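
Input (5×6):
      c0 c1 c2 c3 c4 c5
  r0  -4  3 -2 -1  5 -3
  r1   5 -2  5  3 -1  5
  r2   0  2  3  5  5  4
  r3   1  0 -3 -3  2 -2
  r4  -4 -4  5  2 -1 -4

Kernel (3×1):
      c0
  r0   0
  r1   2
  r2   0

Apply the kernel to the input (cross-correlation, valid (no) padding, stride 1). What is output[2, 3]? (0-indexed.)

The receptive field on the input at this output position is [5 / -3 / 2]. Elementwise product with the kernel and sum: -3·2.

-6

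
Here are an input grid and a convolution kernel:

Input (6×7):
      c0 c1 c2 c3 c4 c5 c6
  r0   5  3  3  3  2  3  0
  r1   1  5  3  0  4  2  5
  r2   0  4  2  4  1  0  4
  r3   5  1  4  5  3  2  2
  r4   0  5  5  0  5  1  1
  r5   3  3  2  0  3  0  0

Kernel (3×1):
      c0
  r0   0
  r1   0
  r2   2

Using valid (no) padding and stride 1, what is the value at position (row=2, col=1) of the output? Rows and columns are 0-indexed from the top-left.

10

The receptive field on the input at this output position is [4 / 1 / 5]. Elementwise product with the kernel and sum: 5·2.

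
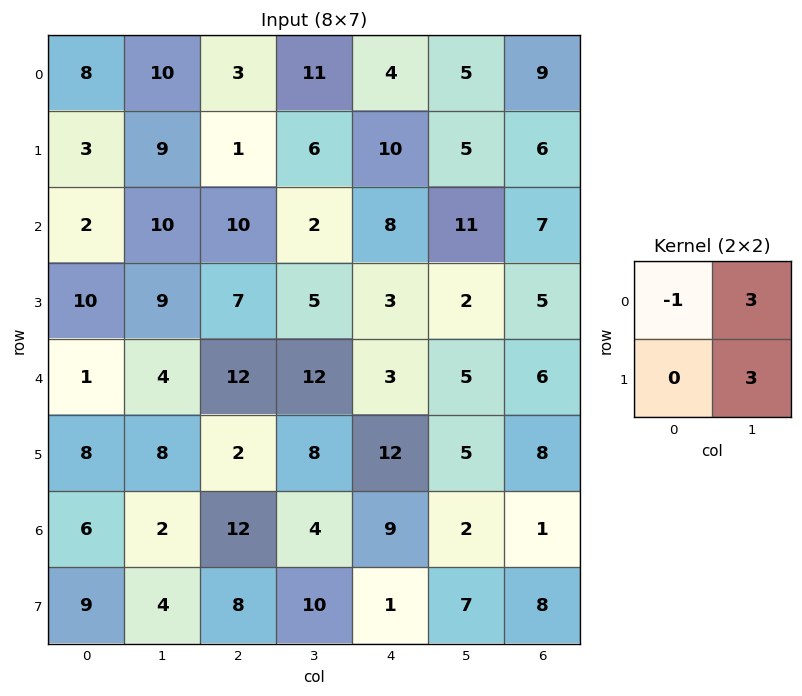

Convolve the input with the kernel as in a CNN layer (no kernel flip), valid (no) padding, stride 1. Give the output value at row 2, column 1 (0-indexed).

41

The receptive field on the input at this output position is [10 10 / 9 7]. Elementwise product with the kernel and sum: 10·-1 + 10·3 + 7·3.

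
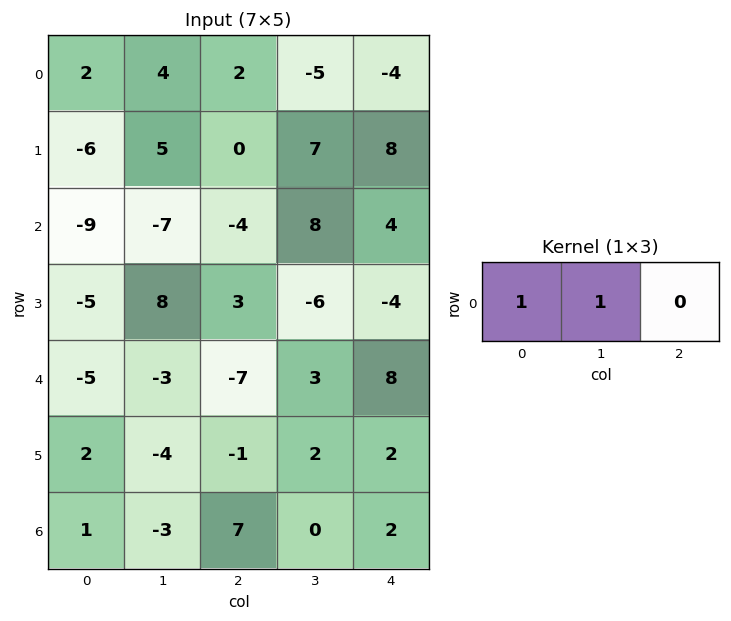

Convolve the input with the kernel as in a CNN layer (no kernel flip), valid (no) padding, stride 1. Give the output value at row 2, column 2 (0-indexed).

The receptive field on the input at this output position is [-4 8 4]. Elementwise product with the kernel and sum: -4·1 + 8·1.

4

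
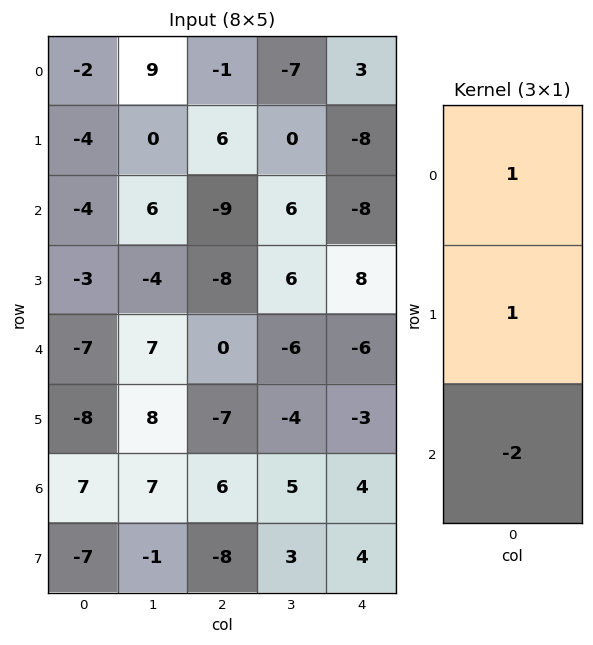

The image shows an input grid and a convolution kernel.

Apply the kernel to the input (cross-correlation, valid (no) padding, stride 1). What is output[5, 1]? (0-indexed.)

17

The receptive field on the input at this output position is [8 / 7 / -1]. Elementwise product with the kernel and sum: 8·1 + 7·1 + -1·-2.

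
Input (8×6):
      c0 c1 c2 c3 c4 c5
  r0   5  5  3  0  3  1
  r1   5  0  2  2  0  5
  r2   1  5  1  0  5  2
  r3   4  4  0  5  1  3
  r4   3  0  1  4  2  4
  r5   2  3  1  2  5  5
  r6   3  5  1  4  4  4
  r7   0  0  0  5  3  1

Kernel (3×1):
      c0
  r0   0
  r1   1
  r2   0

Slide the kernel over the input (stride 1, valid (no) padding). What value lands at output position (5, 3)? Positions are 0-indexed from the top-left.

4

The receptive field on the input at this output position is [2 / 4 / 5]. Elementwise product with the kernel and sum: 4·1.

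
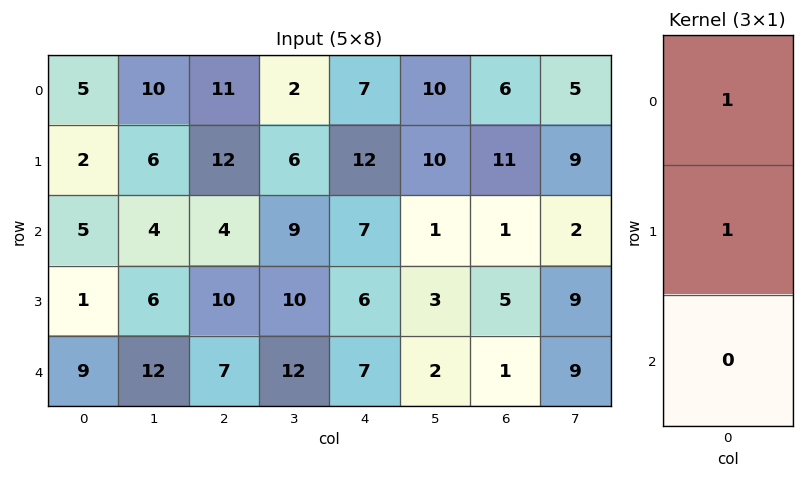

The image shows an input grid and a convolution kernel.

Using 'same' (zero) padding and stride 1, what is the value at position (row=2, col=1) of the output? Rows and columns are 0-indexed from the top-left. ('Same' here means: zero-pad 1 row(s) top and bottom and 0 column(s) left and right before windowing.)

10

The receptive field on the zero-padded input at this output position is [6 / 4 / 6]. Elementwise product with the kernel and sum: 6·1 + 4·1.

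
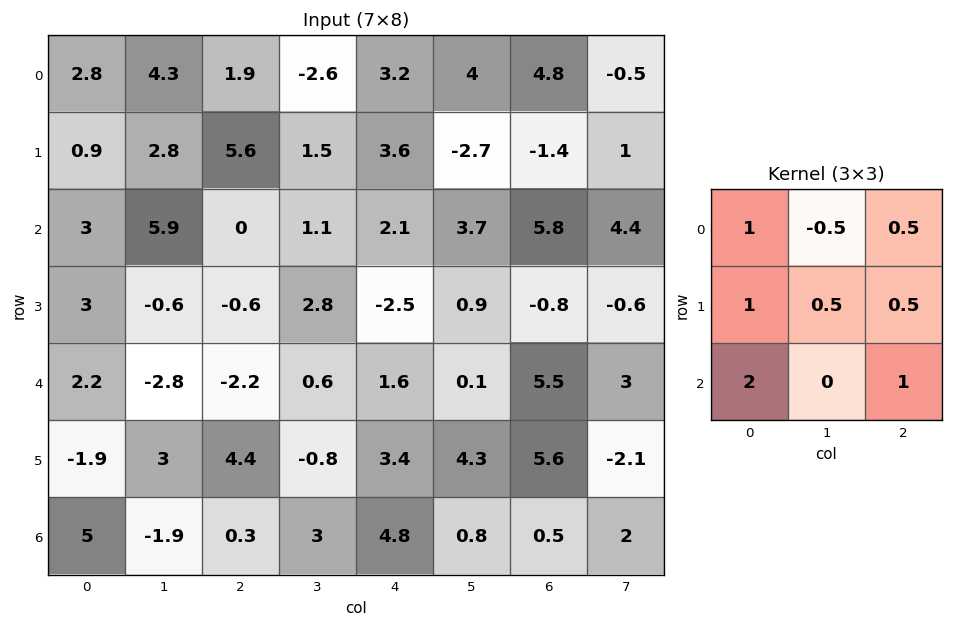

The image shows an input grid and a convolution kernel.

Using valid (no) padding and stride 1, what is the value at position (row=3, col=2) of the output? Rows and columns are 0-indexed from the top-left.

7.85

The receptive field on the input at this output position is [-0.6 2.8 -2.5 / -2.2 0.6 1.6 / 4.4 -0.8 3.4]. Elementwise product with the kernel and sum: -0.6·1 + 2.8·-0.5 + -2.5·0.5 + -2.2·1 + 0.6·0.5 + 1.6·0.5 + 4.4·2 + 3.4·1.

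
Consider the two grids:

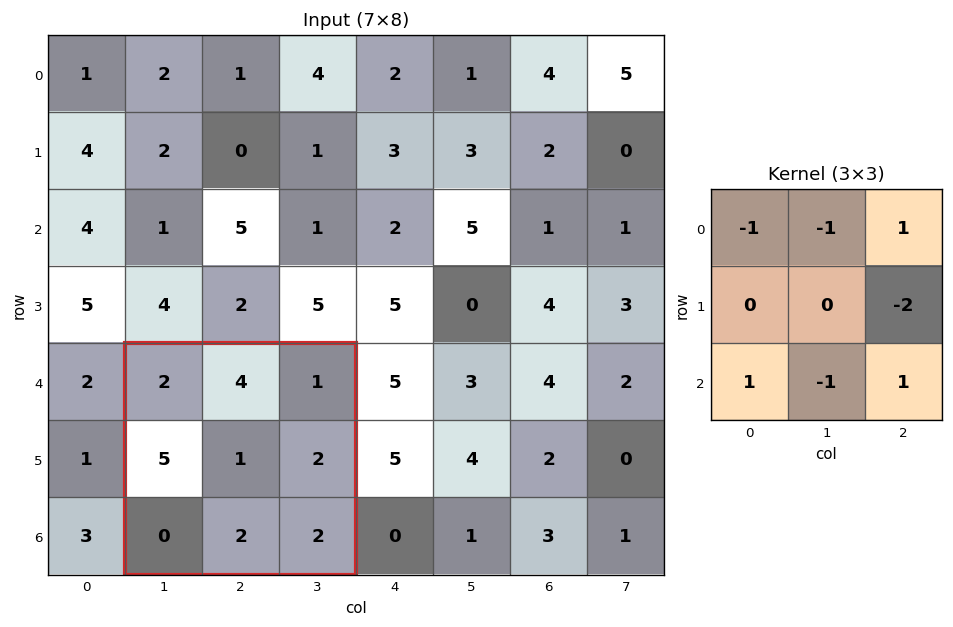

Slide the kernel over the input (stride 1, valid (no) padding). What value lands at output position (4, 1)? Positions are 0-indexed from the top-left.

The receptive field on the input at this output position is [2 4 1 / 5 1 2 / 0 2 2]. Elementwise product with the kernel and sum: 2·-1 + 4·-1 + 1·1 + 2·-2 + 0·1 + 2·-1 + 2·1.

-9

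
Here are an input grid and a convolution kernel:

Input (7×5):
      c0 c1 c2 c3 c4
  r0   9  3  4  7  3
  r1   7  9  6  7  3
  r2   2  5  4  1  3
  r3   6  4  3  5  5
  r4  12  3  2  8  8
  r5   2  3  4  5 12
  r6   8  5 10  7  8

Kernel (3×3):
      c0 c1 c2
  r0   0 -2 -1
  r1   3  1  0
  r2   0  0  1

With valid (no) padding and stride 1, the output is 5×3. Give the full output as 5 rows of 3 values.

Output[0,0]: The receptive field on the input at this output position is [9 3 4 / 7 9 6 / 2 5 4]. Elementwise product with the kernel and sum: 3·-2 + 4·-1 + 7·3 + 9·1 + 4·1.
Output[0,1]: The receptive field on the input at this output position is [3 4 7 / 9 6 7 / 5 4 1]. Elementwise product with the kernel and sum: 4·-2 + 7·-1 + 9·3 + 6·1 + 1·1.

24 19 11
-10 5 1
10 14 17
32 5 11
11 8 1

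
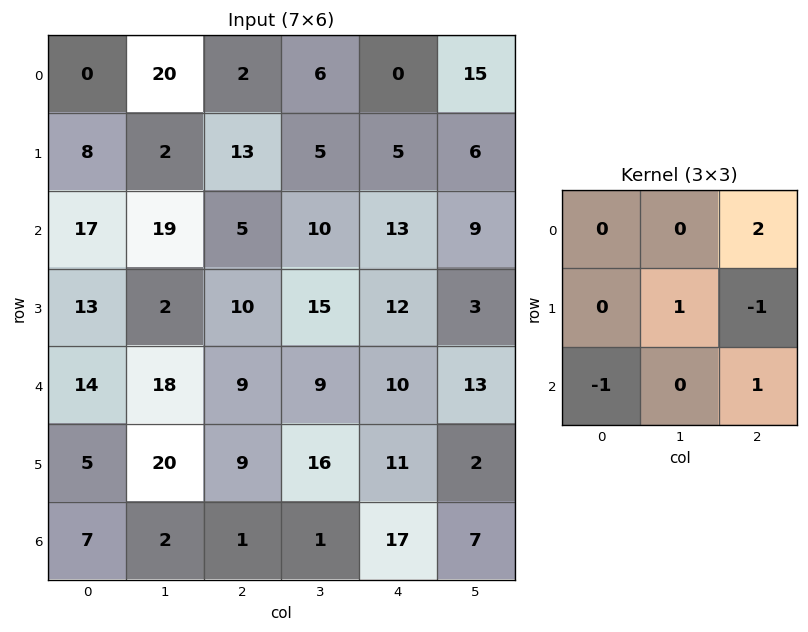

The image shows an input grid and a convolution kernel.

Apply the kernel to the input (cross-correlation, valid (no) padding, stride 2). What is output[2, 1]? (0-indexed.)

41

The receptive field on the input at this output position is [9 9 10 / 9 16 11 / 1 1 17]. Elementwise product with the kernel and sum: 10·2 + 16·1 + 11·-1 + 1·-1 + 17·1.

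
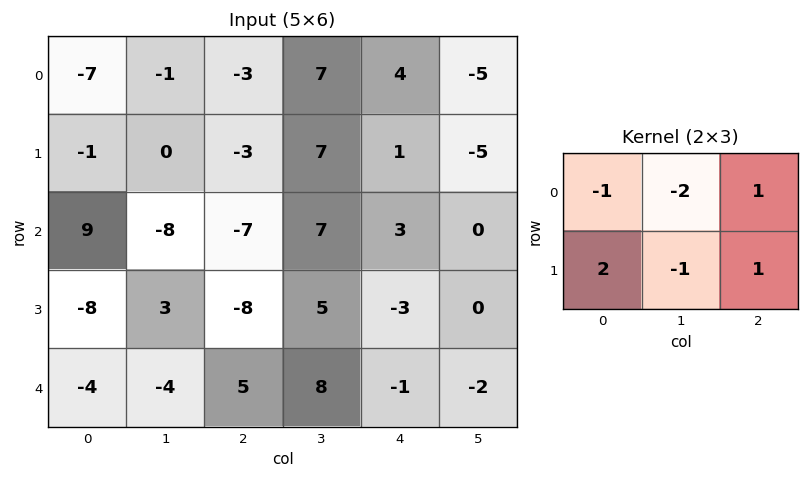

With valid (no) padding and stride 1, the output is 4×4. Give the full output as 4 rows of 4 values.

1 24 -19 -12
17 11 -28 -3
-27 48 -28 0
-5 13 -4 16

Output[0,0]: The receptive field on the input at this output position is [-7 -1 -3 / -1 0 -3]. Elementwise product with the kernel and sum: -7·-1 + -1·-2 + -3·1 + -1·2 + 0·-1 + -3·1.
Output[0,1]: The receptive field on the input at this output position is [-1 -3 7 / 0 -3 7]. Elementwise product with the kernel and sum: -1·-1 + -3·-2 + 7·1 + 0·2 + -3·-1 + 7·1.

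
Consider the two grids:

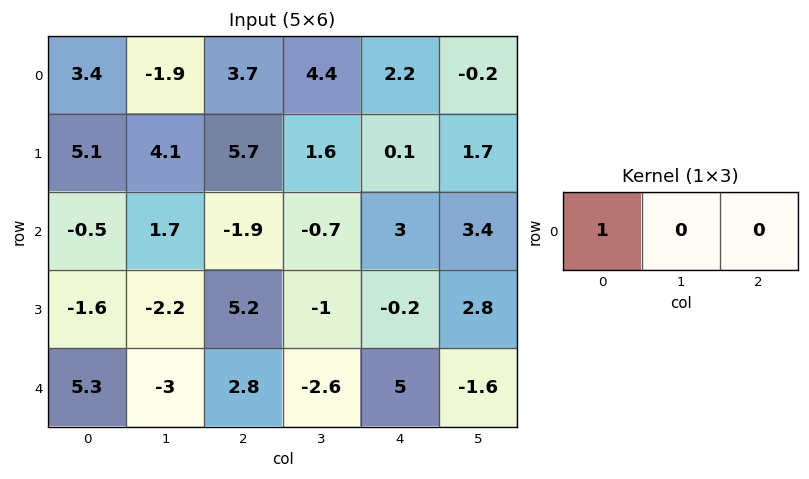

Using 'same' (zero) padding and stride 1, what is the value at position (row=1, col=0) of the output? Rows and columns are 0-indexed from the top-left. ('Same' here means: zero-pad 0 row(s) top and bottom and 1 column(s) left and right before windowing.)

The receptive field on the zero-padded input at this output position is [0 5.1 4.1]. Elementwise product with the kernel and sum: 0·1.

0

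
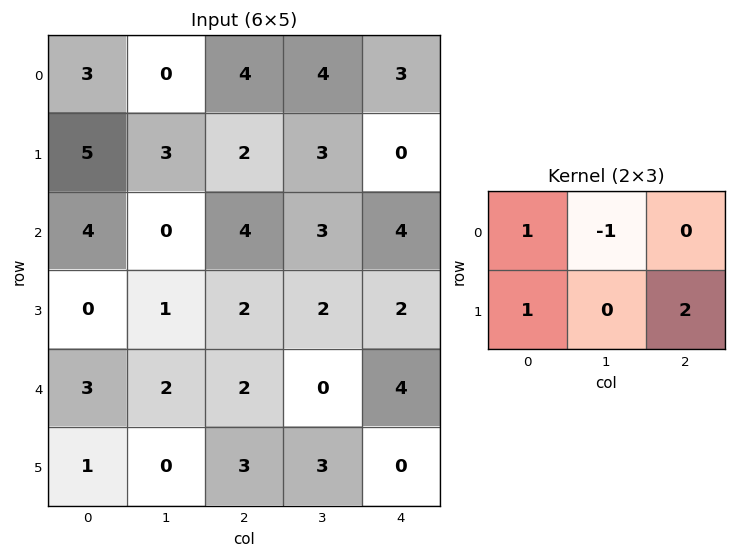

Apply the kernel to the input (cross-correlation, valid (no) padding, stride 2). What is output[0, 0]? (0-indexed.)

12

The receptive field on the input at this output position is [3 0 4 / 5 3 2]. Elementwise product with the kernel and sum: 3·1 + 0·-1 + 5·1 + 2·2.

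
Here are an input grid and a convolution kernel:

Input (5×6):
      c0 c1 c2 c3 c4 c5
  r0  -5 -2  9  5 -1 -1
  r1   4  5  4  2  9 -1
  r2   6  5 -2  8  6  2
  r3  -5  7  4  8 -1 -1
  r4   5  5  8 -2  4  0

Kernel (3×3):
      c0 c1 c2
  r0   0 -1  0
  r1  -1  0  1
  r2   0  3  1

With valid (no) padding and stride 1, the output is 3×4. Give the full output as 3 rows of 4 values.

15 -10 30 18
12 19 29 -19
27 25 -15 -3

Output[0,0]: The receptive field on the input at this output position is [-5 -2 9 / 4 5 4 / 6 5 -2]. Elementwise product with the kernel and sum: -2·-1 + 4·-1 + 4·1 + 5·3 + -2·1.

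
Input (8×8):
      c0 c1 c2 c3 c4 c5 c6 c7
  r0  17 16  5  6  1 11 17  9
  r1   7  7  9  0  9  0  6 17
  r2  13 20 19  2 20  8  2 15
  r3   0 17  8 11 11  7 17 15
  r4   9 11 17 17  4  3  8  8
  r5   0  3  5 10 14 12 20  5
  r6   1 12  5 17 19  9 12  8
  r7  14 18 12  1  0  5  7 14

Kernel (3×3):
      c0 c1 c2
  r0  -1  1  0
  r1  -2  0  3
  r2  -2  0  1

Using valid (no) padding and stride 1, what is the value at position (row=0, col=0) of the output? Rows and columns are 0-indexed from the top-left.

The receptive field on the input at this output position is [17 16 5 / 7 7 9 / 13 20 19]. Elementwise product with the kernel and sum: 17·-1 + 16·1 + 7·-2 + 9·3 + 13·-2 + 19·1.

5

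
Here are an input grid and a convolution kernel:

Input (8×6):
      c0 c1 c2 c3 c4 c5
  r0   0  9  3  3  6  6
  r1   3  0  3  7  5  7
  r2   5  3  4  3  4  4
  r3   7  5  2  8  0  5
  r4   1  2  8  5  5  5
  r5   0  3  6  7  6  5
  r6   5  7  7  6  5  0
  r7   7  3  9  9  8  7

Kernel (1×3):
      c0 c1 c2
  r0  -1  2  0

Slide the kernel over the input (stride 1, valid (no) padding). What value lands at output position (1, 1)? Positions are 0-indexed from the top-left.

6

The receptive field on the input at this output position is [0 3 7]. Elementwise product with the kernel and sum: 0·-1 + 3·2.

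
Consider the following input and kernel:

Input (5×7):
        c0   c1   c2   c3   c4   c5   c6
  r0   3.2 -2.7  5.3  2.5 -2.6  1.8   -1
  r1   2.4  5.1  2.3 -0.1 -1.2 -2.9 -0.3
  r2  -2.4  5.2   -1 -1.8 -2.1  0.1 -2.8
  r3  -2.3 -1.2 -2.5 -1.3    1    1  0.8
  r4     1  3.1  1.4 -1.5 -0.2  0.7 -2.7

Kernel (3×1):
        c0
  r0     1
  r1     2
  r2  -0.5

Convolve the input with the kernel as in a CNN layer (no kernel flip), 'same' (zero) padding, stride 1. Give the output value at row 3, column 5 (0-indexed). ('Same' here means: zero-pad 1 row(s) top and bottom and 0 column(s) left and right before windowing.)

1.75

The receptive field on the zero-padded input at this output position is [0.1 / 1 / 0.7]. Elementwise product with the kernel and sum: 0.1·1 + 1·2 + 0.7·-0.5.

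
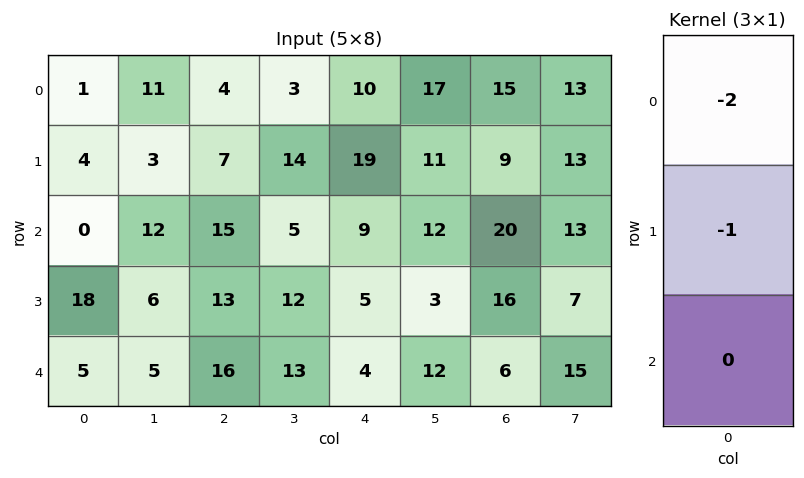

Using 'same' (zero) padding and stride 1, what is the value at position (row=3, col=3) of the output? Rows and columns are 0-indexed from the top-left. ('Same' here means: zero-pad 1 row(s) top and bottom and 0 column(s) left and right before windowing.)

The receptive field on the zero-padded input at this output position is [5 / 12 / 13]. Elementwise product with the kernel and sum: 5·-2 + 12·-1.

-22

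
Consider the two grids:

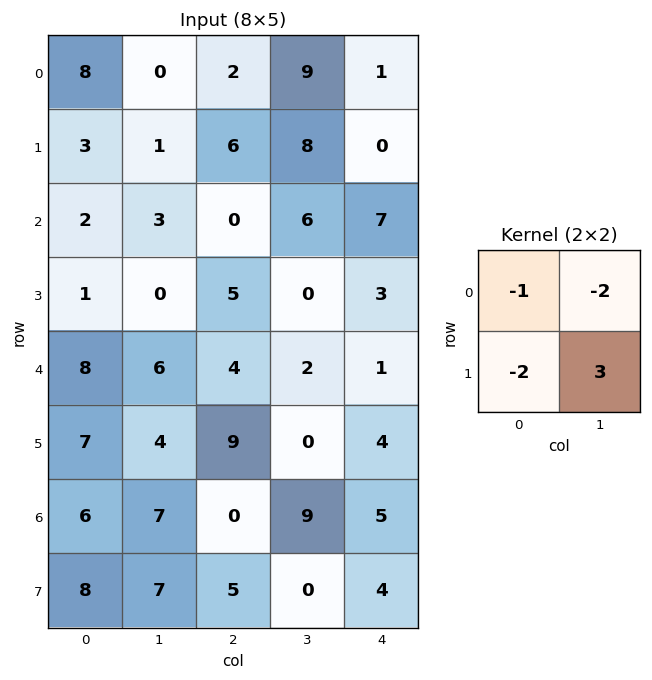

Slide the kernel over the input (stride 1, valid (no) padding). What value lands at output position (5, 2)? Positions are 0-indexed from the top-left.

The receptive field on the input at this output position is [9 0 / 0 9]. Elementwise product with the kernel and sum: 9·-1 + 0·-2 + 0·-2 + 9·3.

18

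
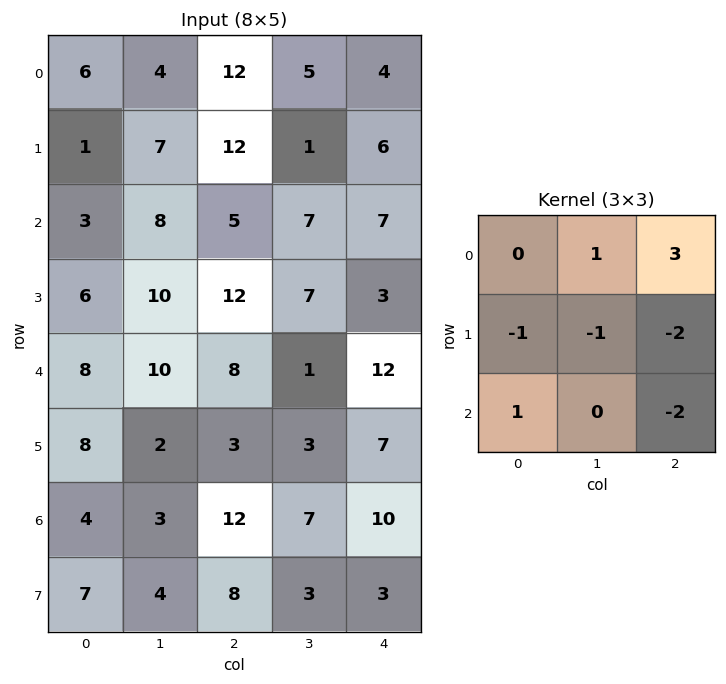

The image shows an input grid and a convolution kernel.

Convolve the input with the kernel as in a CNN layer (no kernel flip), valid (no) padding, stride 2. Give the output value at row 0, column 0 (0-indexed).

The receptive field on the input at this output position is [6 4 12 / 1 7 12 / 3 8 5]. Elementwise product with the kernel and sum: 4·1 + 12·3 + 1·-1 + 7·-1 + 12·-2 + 3·1 + 5·-2.

1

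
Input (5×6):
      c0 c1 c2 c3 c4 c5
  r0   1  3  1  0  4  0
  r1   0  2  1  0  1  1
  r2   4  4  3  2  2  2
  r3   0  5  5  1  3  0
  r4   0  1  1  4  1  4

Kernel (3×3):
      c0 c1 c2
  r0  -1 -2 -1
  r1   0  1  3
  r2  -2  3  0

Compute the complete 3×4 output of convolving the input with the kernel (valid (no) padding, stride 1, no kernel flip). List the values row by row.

1 -3 -2 -2
23 10 -1 12
8 -3 11 -10

Output[0,0]: The receptive field on the input at this output position is [1 3 1 / 0 2 1 / 4 4 3]. Elementwise product with the kernel and sum: 1·-1 + 3·-2 + 1·-1 + 2·1 + 1·3 + 4·-2 + 4·3.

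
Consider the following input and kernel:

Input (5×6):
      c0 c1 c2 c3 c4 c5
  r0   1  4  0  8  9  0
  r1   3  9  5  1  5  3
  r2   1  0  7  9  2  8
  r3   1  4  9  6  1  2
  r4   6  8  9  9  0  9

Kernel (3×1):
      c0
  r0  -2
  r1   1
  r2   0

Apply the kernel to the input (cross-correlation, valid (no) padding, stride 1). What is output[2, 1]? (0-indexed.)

4

The receptive field on the input at this output position is [0 / 4 / 8]. Elementwise product with the kernel and sum: 0·-2 + 4·1.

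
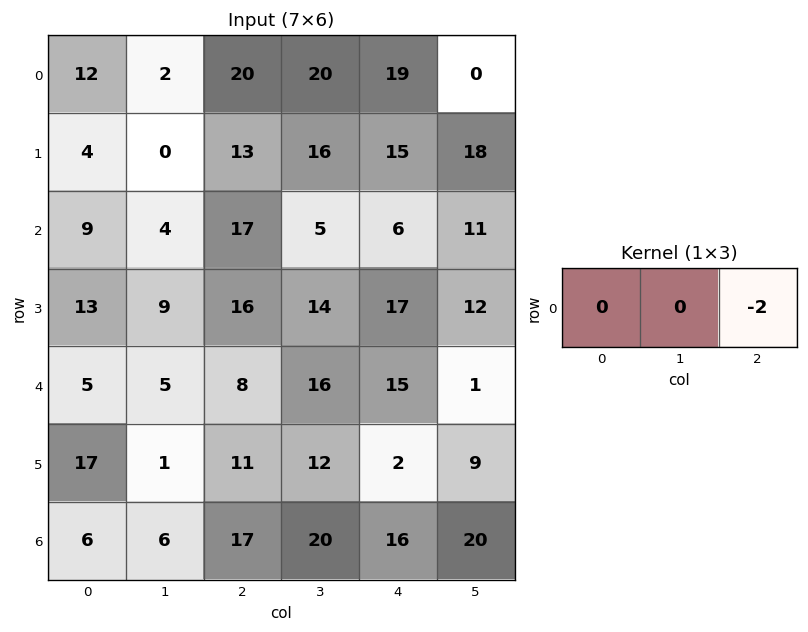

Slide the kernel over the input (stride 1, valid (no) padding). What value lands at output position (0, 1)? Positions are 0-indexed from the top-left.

-40

The receptive field on the input at this output position is [2 20 20]. Elementwise product with the kernel and sum: 20·-2.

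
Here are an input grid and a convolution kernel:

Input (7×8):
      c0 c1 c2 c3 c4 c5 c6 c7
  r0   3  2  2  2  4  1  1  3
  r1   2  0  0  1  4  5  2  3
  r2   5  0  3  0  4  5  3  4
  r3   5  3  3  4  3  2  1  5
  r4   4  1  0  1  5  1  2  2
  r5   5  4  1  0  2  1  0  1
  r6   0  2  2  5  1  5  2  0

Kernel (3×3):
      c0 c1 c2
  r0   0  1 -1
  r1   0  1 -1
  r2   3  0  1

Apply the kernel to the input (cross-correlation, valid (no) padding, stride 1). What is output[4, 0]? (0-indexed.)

The receptive field on the input at this output position is [4 1 0 / 5 4 1 / 0 2 2]. Elementwise product with the kernel and sum: 1·1 + 0·-1 + 4·1 + 1·-1 + 0·3 + 2·1.

6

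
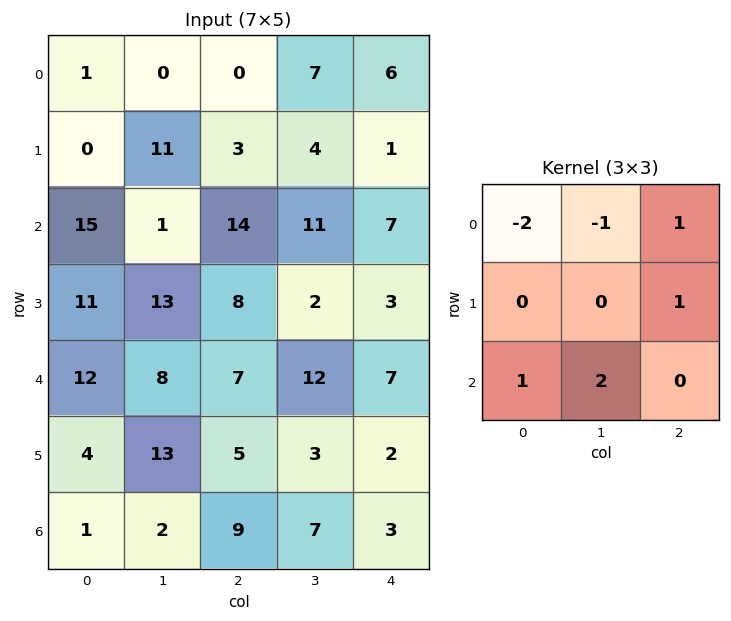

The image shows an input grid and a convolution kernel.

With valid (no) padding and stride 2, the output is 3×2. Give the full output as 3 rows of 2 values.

18 36
19 2
-15 6

Output[0,0]: The receptive field on the input at this output position is [1 0 0 / 0 11 3 / 15 1 14]. Elementwise product with the kernel and sum: 1·-2 + 0·-1 + 0·1 + 3·1 + 15·1 + 1·2.
Output[0,1]: The receptive field on the input at this output position is [0 7 6 / 3 4 1 / 14 11 7]. Elementwise product with the kernel and sum: 0·-2 + 7·-1 + 6·1 + 1·1 + 14·1 + 11·2.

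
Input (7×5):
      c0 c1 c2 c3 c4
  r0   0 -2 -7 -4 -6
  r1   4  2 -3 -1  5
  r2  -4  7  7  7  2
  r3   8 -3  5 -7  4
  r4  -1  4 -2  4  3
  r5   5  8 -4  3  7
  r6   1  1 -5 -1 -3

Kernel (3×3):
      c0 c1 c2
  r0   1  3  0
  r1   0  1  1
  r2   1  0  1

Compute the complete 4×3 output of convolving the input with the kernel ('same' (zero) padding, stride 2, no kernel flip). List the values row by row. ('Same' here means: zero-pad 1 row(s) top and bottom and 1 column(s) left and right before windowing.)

Output[0,0]: The receptive field on the zero-padded input at this output position is [0 0 0 / 0 0 -2 / 0 4 2]. Elementwise product with the kernel and sum: 0·1 + 0·3 + 0·1 + -2·1 + 0·1 + 2·1.
Output[0,1]: The receptive field on the zero-padded input at this output position is [0 0 0 / -2 -7 -4 / 2 -3 -1]. Elementwise product with the kernel and sum: 0·1 + 0·3 + -7·1 + -4·1 + 2·1 + -1·1.

0 -10 -7
12 -3 9
35 25 11
17 -10 21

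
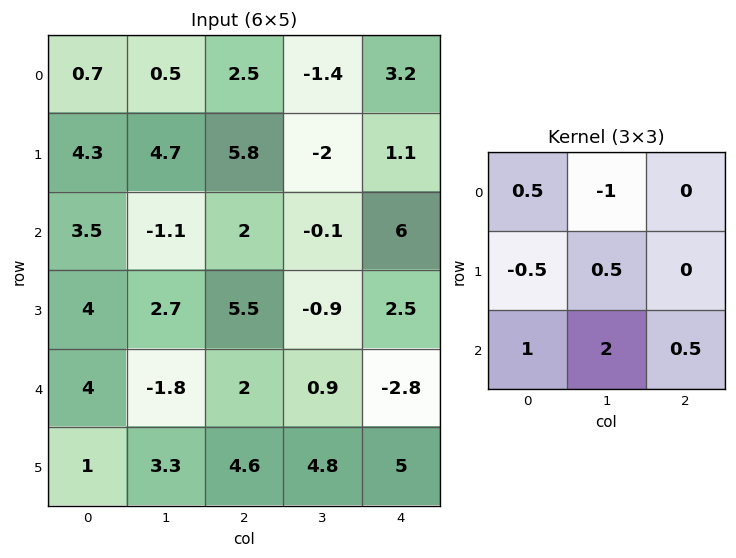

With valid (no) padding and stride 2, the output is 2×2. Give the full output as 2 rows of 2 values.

2.35 3.55
3.6 0.3

Output[0,0]: The receptive field on the input at this output position is [0.7 0.5 2.5 / 4.3 4.7 5.8 / 3.5 -1.1 2]. Elementwise product with the kernel and sum: 0.7·0.5 + 0.5·-1 + 4.3·-0.5 + 4.7·0.5 + 3.5·1 + -1.1·2 + 2·0.5.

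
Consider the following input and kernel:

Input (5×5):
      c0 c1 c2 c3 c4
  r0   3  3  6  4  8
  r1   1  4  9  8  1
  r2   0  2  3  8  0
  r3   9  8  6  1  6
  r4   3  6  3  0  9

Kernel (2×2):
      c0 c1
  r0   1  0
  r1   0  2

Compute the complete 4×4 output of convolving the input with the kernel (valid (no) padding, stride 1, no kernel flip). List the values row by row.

11 21 22 6
5 10 25 8
16 14 5 20
21 14 6 19

Output[0,0]: The receptive field on the input at this output position is [3 3 / 1 4]. Elementwise product with the kernel and sum: 3·1 + 4·2.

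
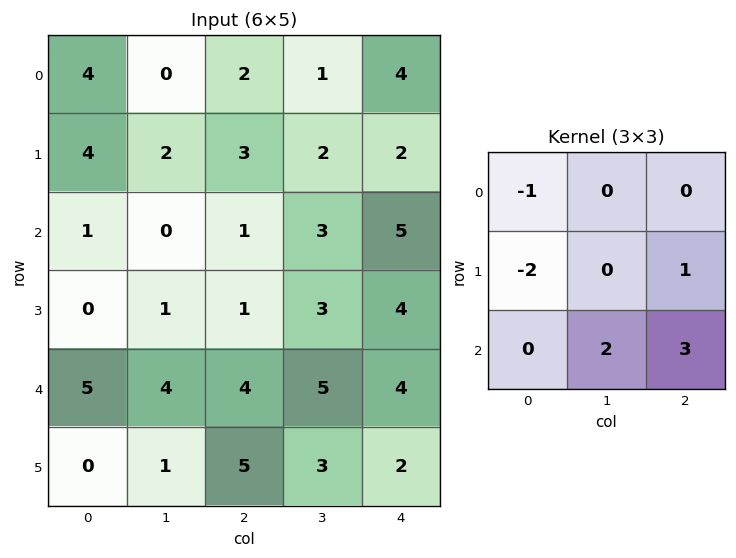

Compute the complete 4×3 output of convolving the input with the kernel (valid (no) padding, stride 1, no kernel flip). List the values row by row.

-6 9 15
0 12 18
20 24 23
11 15 7

Output[0,0]: The receptive field on the input at this output position is [4 0 2 / 4 2 3 / 1 0 1]. Elementwise product with the kernel and sum: 4·-1 + 4·-2 + 3·1 + 0·2 + 1·3.
Output[0,1]: The receptive field on the input at this output position is [0 2 1 / 2 3 2 / 0 1 3]. Elementwise product with the kernel and sum: 0·-1 + 2·-2 + 2·1 + 1·2 + 3·3.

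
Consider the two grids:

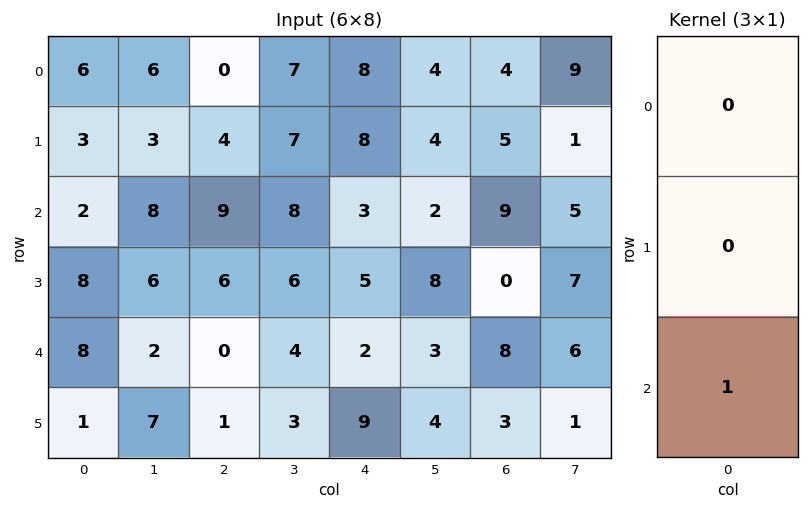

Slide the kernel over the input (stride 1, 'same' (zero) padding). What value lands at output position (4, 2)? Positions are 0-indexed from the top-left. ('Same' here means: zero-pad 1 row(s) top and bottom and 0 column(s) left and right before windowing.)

1

The receptive field on the zero-padded input at this output position is [6 / 0 / 1]. Elementwise product with the kernel and sum: 1·1.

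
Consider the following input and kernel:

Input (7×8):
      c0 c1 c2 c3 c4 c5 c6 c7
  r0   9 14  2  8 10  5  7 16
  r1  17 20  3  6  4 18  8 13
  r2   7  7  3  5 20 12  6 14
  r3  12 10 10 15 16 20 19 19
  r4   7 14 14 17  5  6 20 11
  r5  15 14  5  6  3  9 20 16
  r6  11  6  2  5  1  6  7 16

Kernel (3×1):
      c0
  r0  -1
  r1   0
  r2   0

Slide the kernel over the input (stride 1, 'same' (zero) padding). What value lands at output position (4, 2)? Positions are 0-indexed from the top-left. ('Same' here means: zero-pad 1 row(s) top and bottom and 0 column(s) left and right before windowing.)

-10

The receptive field on the zero-padded input at this output position is [10 / 14 / 5]. Elementwise product with the kernel and sum: 10·-1.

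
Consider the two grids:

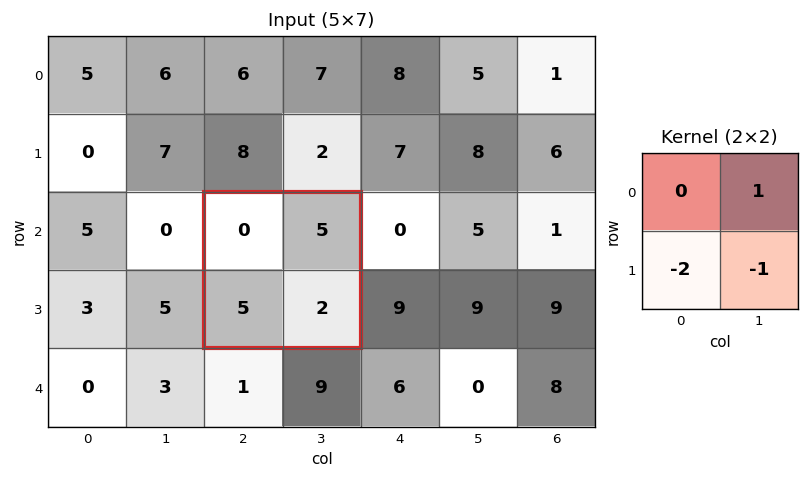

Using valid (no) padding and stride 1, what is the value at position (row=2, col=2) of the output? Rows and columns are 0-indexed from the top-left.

-7

The receptive field on the input at this output position is [0 5 / 5 2]. Elementwise product with the kernel and sum: 5·1 + 5·-2 + 2·-1.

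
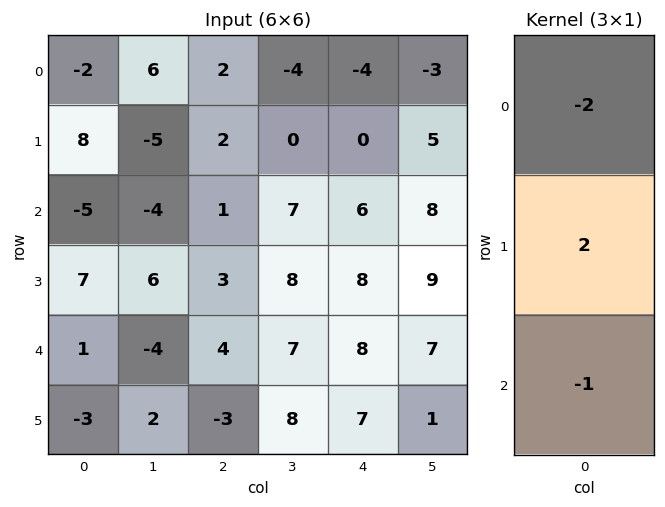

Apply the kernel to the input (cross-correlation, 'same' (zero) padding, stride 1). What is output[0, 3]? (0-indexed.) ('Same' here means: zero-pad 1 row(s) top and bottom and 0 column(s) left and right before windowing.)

-8

The receptive field on the zero-padded input at this output position is [0 / -4 / 0]. Elementwise product with the kernel and sum: 0·-2 + -4·2 + 0·-1.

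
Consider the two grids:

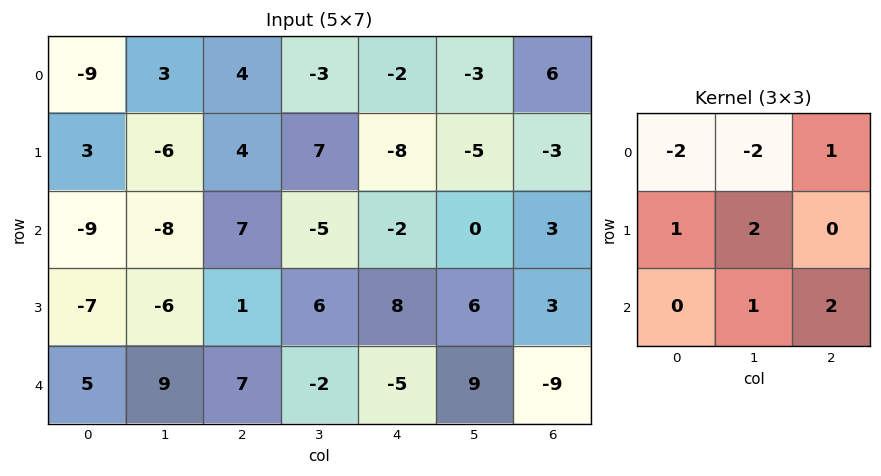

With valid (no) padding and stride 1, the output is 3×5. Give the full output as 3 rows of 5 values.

13 -18 5 -4 4
-19 30 -11 8 33
45 -4 -5 49 18

Output[0,0]: The receptive field on the input at this output position is [-9 3 4 / 3 -6 4 / -9 -8 7]. Elementwise product with the kernel and sum: -9·-2 + 3·-2 + 4·1 + 3·1 + -6·2 + -8·1 + 7·2.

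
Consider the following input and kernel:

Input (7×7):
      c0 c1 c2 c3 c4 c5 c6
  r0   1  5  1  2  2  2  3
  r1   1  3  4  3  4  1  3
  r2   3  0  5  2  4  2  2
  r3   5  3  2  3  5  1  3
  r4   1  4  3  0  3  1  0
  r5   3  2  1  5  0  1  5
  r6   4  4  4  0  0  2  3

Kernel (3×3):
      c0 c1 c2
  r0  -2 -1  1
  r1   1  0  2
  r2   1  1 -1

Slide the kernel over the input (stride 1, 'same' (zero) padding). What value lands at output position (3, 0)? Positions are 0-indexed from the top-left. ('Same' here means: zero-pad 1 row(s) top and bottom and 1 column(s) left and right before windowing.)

The receptive field on the zero-padded input at this output position is [0 3 0 / 0 5 3 / 0 1 4]. Elementwise product with the kernel and sum: 0·-2 + 3·-1 + 0·1 + 0·1 + 3·2 + 0·1 + 1·1 + 4·-1.

0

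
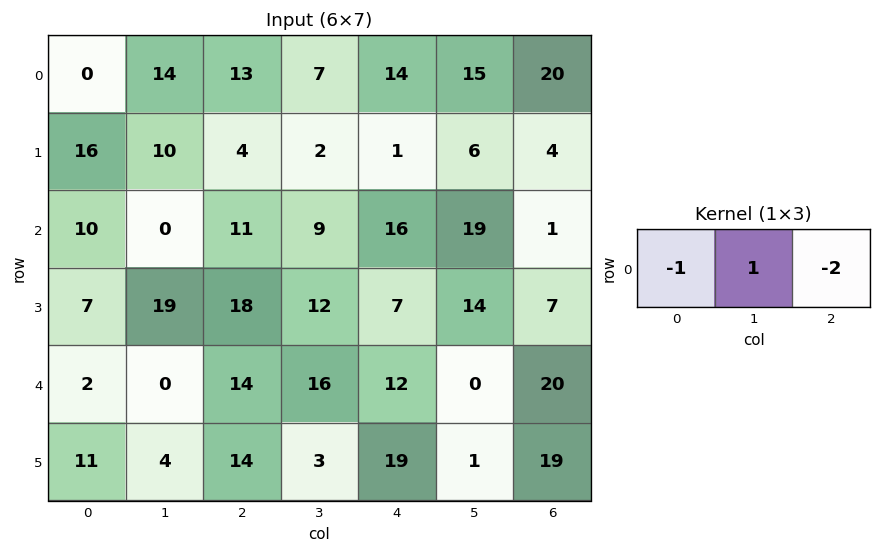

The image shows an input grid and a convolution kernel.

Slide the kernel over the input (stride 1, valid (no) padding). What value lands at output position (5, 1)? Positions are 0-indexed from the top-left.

The receptive field on the input at this output position is [4 14 3]. Elementwise product with the kernel and sum: 4·-1 + 14·1 + 3·-2.

4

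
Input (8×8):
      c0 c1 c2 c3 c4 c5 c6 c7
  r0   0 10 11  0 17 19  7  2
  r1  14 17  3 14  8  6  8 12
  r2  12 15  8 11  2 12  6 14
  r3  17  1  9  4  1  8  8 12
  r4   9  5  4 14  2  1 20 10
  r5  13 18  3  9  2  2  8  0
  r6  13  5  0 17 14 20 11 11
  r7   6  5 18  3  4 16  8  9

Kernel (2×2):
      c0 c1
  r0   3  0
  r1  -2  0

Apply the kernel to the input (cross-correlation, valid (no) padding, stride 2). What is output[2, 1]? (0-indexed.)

The receptive field on the input at this output position is [4 14 / 3 9]. Elementwise product with the kernel and sum: 4·3 + 3·-2.

6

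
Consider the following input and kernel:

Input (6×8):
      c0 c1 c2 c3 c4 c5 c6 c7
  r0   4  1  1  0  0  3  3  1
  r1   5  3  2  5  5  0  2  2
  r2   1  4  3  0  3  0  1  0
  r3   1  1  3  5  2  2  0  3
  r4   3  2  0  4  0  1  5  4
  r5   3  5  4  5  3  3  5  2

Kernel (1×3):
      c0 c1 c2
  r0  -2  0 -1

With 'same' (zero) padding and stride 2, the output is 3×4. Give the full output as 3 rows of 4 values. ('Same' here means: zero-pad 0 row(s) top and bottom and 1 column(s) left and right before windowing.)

Output[0,0]: The receptive field on the zero-padded input at this output position is [0 4 1]. Elementwise product with the kernel and sum: 0·-2 + 1·-1.
Output[0,1]: The receptive field on the zero-padded input at this output position is [1 1 0]. Elementwise product with the kernel and sum: 1·-2 + 0·-1.

-1 -2 -3 -7
-4 -8 0 0
-2 -8 -9 -6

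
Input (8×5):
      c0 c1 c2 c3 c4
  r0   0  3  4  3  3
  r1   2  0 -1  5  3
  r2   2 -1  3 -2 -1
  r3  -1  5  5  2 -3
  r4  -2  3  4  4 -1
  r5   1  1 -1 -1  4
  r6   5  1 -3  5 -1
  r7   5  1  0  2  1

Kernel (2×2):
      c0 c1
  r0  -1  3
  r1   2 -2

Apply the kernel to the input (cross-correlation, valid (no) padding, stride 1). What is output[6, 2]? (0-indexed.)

14

The receptive field on the input at this output position is [-3 5 / 0 2]. Elementwise product with the kernel and sum: -3·-1 + 5·3 + 0·2 + 2·-2.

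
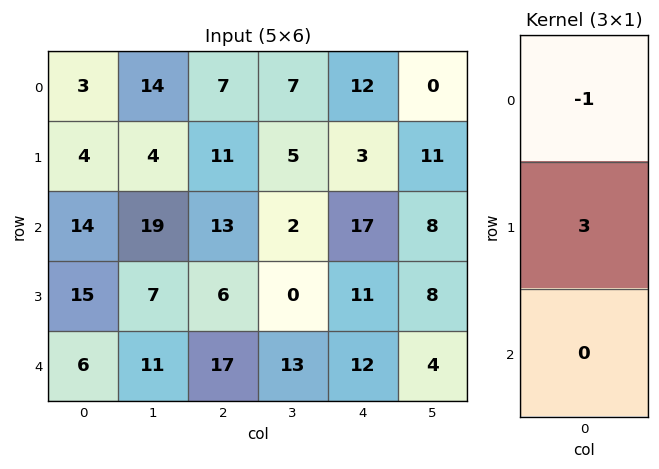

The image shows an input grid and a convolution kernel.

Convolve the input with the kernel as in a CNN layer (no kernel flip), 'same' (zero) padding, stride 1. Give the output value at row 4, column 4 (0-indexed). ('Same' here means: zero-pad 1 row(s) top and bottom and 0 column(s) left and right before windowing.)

25

The receptive field on the zero-padded input at this output position is [11 / 12 / 0]. Elementwise product with the kernel and sum: 11·-1 + 12·3.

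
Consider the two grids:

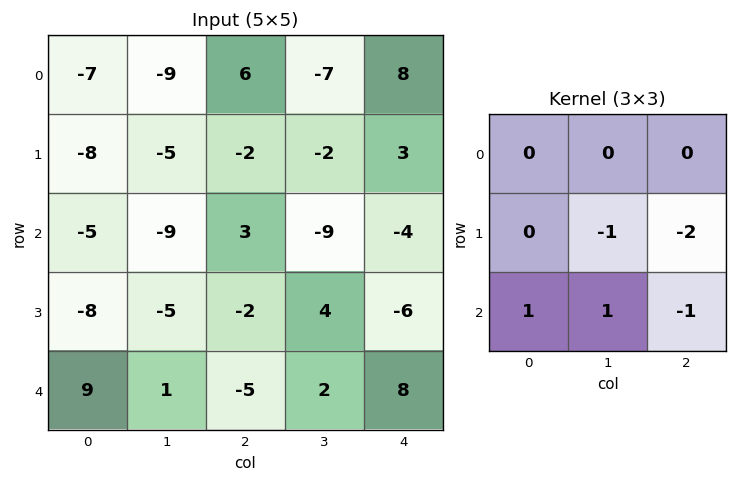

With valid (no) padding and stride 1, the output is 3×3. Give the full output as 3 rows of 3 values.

Output[0,0]: The receptive field on the input at this output position is [-7 -9 6 / -8 -5 -2 / -5 -9 3]. Elementwise product with the kernel and sum: -5·-1 + -2·-2 + -5·1 + -9·1 + 3·-1.

-8 9 -6
-8 4 25
24 -12 -3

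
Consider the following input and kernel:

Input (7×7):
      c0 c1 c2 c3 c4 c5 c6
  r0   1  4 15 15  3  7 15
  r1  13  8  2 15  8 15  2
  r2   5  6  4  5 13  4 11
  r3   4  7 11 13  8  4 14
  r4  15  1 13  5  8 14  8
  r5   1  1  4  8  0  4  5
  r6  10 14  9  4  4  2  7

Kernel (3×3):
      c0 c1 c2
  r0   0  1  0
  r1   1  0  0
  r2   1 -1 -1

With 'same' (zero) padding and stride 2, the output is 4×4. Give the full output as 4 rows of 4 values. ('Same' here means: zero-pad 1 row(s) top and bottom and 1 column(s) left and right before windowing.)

Output[0,0]: The receptive field on the zero-padded input at this output position is [0 0 0 / 0 1 4 / 0 13 8]. Elementwise product with the kernel and sum: 0·1 + 0·1 + 0·1 + 13·-1 + 8·-1.
Output[0,1]: The receptive field on the zero-padded input at this output position is [0 0 0 / 4 15 15 / 8 2 15]. Elementwise product with the kernel and sum: 0·1 + 4·1 + 8·1 + 2·-1 + 15·-1.

-21 -5 7 20
2 -9 14 -4
2 1 17 27
1 18 4 7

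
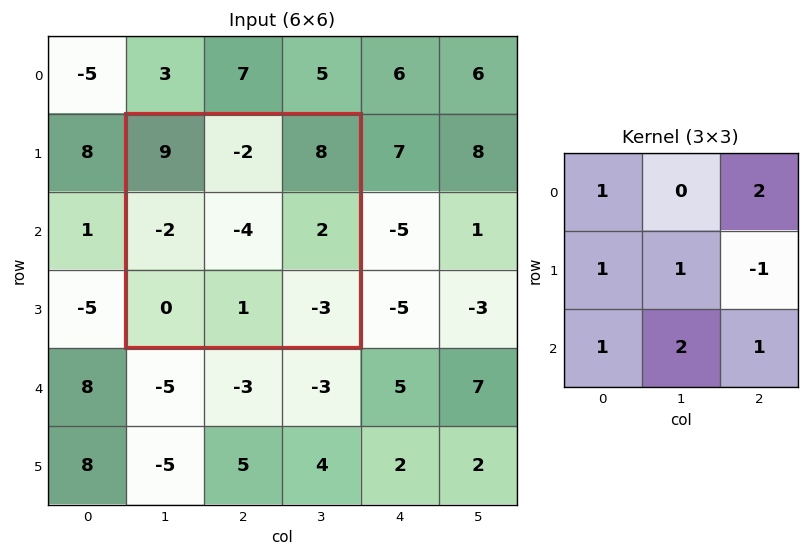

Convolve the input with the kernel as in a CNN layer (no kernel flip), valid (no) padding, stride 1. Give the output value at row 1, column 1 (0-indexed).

16

The receptive field on the input at this output position is [9 -2 8 / -2 -4 2 / 0 1 -3]. Elementwise product with the kernel and sum: 9·1 + 8·2 + -2·1 + -4·1 + 2·-1 + 0·1 + 1·2 + -3·1.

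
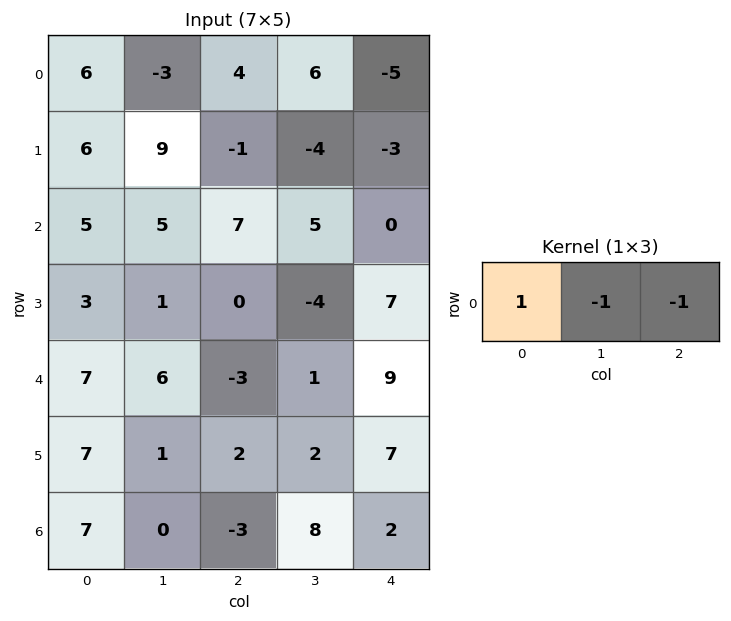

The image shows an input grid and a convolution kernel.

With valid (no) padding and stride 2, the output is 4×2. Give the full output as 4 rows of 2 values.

Output[0,0]: The receptive field on the input at this output position is [6 -3 4]. Elementwise product with the kernel and sum: 6·1 + -3·-1 + 4·-1.

5 3
-7 2
4 -13
10 -13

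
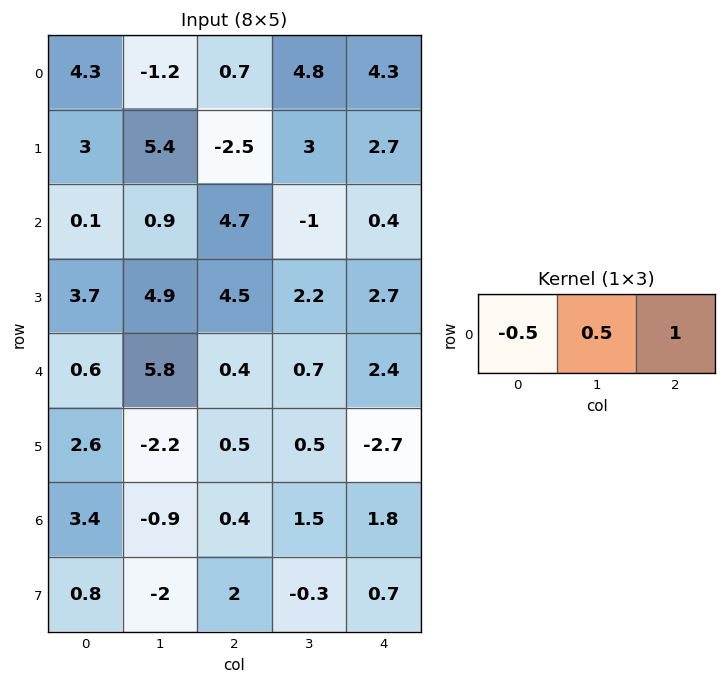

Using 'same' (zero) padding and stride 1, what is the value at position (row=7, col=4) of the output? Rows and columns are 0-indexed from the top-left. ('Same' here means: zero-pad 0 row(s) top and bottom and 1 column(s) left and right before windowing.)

The receptive field on the zero-padded input at this output position is [-0.3 0.7 0]. Elementwise product with the kernel and sum: -0.3·-0.5 + 0.7·0.5 + 0·1.

0.5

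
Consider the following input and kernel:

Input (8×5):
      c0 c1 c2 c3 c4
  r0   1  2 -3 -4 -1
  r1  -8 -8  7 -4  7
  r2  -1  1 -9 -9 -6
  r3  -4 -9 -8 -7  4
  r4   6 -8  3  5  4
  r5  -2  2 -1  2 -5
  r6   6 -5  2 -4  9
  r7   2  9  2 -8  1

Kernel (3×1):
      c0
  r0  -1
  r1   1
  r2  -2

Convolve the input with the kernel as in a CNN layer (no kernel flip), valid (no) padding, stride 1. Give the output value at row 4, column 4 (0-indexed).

-27

The receptive field on the input at this output position is [4 / -5 / 9]. Elementwise product with the kernel and sum: 4·-1 + -5·1 + 9·-2.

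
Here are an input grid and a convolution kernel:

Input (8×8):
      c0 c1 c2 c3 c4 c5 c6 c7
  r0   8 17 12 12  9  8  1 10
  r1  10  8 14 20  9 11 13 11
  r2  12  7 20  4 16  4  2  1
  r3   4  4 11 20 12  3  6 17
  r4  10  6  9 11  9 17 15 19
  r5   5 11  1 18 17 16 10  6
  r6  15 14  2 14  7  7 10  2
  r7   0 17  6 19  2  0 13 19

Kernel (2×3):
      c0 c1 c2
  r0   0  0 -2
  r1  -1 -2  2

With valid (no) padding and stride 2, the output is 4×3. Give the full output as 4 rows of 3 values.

Output[0,0]: The receptive field on the input at this output position is [8 17 12 / 10 8 14]. Elementwise product with the kernel and sum: 12·-2 + 10·-1 + 8·-2 + 14·2.

-22 -54 -7
-30 -59 -10
-43 -21 -59
-26 -54 4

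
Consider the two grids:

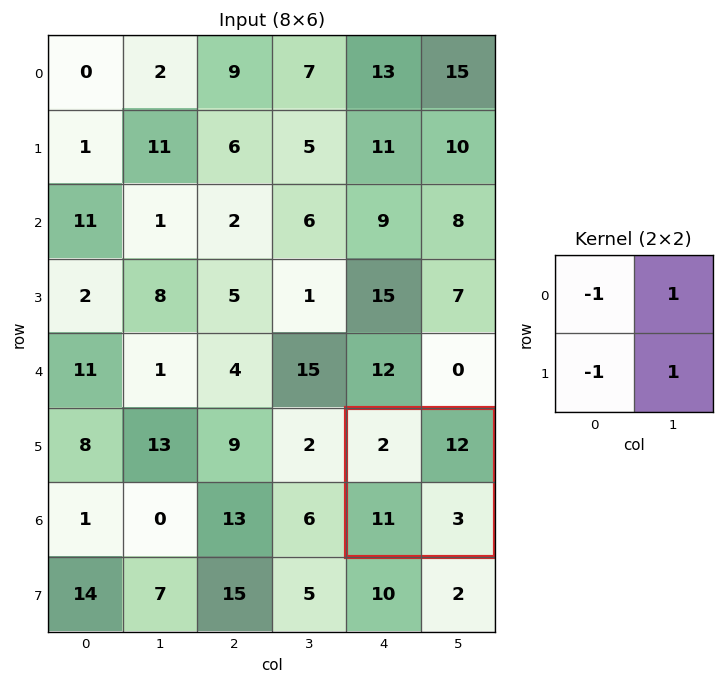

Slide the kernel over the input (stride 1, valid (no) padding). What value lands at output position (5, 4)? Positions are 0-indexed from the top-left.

The receptive field on the input at this output position is [2 12 / 11 3]. Elementwise product with the kernel and sum: 2·-1 + 12·1 + 11·-1 + 3·1.

2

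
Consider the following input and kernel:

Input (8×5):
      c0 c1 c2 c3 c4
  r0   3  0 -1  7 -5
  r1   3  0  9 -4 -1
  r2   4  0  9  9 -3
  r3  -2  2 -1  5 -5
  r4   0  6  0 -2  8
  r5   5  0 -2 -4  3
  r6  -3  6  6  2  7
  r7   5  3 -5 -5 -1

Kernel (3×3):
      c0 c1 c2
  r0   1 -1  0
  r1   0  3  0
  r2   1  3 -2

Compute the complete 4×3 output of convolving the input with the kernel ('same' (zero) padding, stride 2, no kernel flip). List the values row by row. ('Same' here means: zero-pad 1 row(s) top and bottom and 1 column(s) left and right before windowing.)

18 32 -22
-1 7 -22
17 5 39
-5 18 6

Output[0,0]: The receptive field on the zero-padded input at this output position is [0 0 0 / 0 3 0 / 0 3 0]. Elementwise product with the kernel and sum: 0·1 + 0·-1 + 3·3 + 0·1 + 3·3 + 0·-2.
Output[0,1]: The receptive field on the zero-padded input at this output position is [0 0 0 / 0 -1 7 / 0 9 -4]. Elementwise product with the kernel and sum: 0·1 + 0·-1 + -1·3 + 0·1 + 9·3 + -4·-2.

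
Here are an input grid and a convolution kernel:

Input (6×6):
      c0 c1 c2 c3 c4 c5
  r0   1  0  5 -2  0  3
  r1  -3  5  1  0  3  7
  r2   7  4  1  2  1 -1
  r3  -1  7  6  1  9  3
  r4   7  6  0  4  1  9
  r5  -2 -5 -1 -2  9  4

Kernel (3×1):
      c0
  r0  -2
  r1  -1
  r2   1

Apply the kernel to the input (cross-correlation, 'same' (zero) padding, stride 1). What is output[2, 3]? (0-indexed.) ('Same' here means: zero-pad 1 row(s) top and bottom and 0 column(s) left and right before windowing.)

The receptive field on the zero-padded input at this output position is [0 / 2 / 1]. Elementwise product with the kernel and sum: 0·-2 + 2·-1 + 1·1.

-1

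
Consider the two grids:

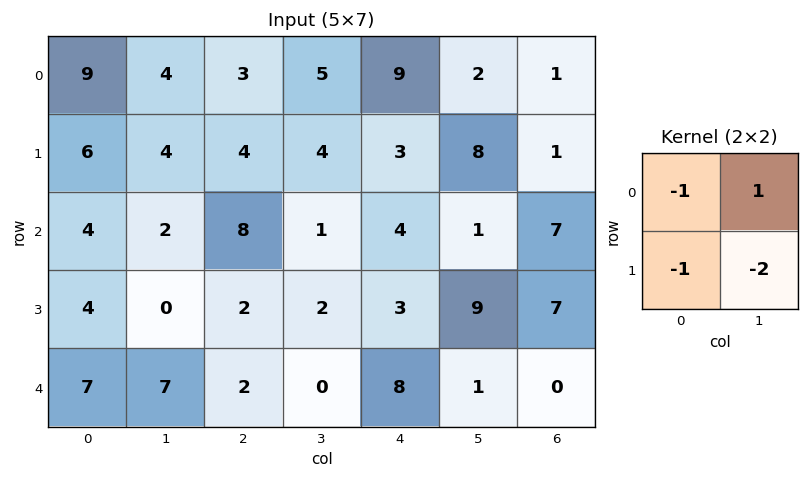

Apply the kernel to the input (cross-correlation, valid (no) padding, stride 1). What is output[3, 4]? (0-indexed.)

-4

The receptive field on the input at this output position is [3 9 / 8 1]. Elementwise product with the kernel and sum: 3·-1 + 9·1 + 8·-1 + 1·-2.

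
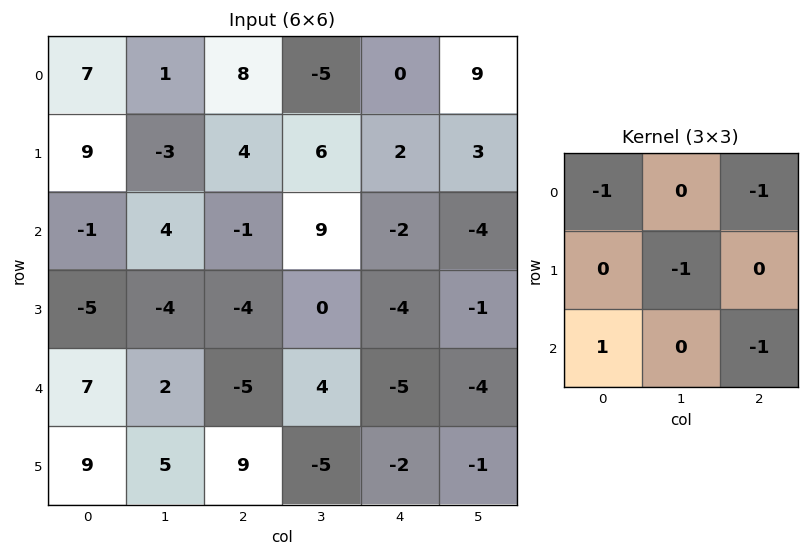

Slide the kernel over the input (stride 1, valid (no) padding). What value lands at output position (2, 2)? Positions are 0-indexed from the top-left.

The receptive field on the input at this output position is [-1 9 -2 / -4 0 -4 / -5 4 -5]. Elementwise product with the kernel and sum: -1·-1 + -2·-1 + 0·-1 + -5·1 + -5·-1.

3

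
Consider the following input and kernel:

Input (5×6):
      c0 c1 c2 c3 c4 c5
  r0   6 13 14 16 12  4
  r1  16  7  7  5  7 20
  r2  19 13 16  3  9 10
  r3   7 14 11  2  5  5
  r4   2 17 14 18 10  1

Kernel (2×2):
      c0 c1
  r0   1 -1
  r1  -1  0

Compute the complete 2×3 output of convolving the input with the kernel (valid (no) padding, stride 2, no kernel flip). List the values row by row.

Output[0,0]: The receptive field on the input at this output position is [6 13 / 16 7]. Elementwise product with the kernel and sum: 6·1 + 13·-1 + 16·-1.
Output[0,1]: The receptive field on the input at this output position is [14 16 / 7 5]. Elementwise product with the kernel and sum: 14·1 + 16·-1 + 7·-1.

-23 -9 1
-1 2 -6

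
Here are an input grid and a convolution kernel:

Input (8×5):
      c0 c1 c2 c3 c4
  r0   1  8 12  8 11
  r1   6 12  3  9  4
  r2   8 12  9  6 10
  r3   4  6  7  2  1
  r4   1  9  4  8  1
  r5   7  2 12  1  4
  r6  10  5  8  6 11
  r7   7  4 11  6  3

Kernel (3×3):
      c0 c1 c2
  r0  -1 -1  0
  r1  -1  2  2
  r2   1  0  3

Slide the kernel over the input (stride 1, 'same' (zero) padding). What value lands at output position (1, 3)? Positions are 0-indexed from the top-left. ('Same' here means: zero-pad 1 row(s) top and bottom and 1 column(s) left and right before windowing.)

The receptive field on the zero-padded input at this output position is [12 8 11 / 3 9 4 / 9 6 10]. Elementwise product with the kernel and sum: 12·-1 + 8·-1 + 3·-1 + 9·2 + 4·2 + 9·1 + 10·3.

42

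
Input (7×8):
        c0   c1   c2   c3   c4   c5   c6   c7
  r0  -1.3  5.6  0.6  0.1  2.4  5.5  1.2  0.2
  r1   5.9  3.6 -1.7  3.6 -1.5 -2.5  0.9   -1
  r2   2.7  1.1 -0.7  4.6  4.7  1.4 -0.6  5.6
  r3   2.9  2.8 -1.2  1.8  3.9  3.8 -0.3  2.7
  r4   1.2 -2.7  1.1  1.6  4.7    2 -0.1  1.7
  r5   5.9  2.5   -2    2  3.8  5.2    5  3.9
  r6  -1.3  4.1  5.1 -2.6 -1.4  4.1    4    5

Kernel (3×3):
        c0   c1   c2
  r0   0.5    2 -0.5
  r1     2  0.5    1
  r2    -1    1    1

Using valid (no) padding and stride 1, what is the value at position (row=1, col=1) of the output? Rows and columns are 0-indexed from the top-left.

0.85

The receptive field on the input at this output position is [3.6 -1.7 3.6 / 1.1 -0.7 4.6 / 2.8 -1.2 1.8]. Elementwise product with the kernel and sum: 3.6·0.5 + -1.7·2 + 3.6·-0.5 + 1.1·2 + -0.7·0.5 + 4.6·1 + 2.8·-1 + -1.2·1 + 1.8·1.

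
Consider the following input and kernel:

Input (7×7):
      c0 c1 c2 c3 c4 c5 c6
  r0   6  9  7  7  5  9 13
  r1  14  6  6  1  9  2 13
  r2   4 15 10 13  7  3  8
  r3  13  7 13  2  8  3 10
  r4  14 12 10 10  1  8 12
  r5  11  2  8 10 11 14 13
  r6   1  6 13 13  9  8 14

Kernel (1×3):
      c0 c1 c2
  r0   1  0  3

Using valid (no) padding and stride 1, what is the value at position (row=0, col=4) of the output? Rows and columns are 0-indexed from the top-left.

The receptive field on the input at this output position is [5 9 13]. Elementwise product with the kernel and sum: 5·1 + 13·3.

44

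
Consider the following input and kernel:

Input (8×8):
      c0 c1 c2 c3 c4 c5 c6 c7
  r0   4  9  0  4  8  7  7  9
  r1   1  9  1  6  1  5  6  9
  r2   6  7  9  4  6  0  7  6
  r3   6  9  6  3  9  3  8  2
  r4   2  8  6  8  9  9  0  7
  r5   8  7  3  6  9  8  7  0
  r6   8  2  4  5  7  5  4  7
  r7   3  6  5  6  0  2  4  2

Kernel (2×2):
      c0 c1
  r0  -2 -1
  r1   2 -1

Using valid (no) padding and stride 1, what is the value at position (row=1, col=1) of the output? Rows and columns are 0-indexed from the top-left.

-14

The receptive field on the input at this output position is [9 1 / 7 9]. Elementwise product with the kernel and sum: 9·-2 + 1·-1 + 7·2 + 9·-1.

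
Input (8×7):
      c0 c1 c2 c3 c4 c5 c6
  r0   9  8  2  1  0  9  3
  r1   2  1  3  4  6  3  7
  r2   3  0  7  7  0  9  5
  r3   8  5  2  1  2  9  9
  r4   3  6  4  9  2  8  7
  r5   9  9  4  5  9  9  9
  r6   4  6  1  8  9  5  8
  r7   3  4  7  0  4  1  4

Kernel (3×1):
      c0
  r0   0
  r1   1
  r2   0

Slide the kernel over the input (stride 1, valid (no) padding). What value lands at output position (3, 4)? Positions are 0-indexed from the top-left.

The receptive field on the input at this output position is [2 / 2 / 9]. Elementwise product with the kernel and sum: 2·1.

2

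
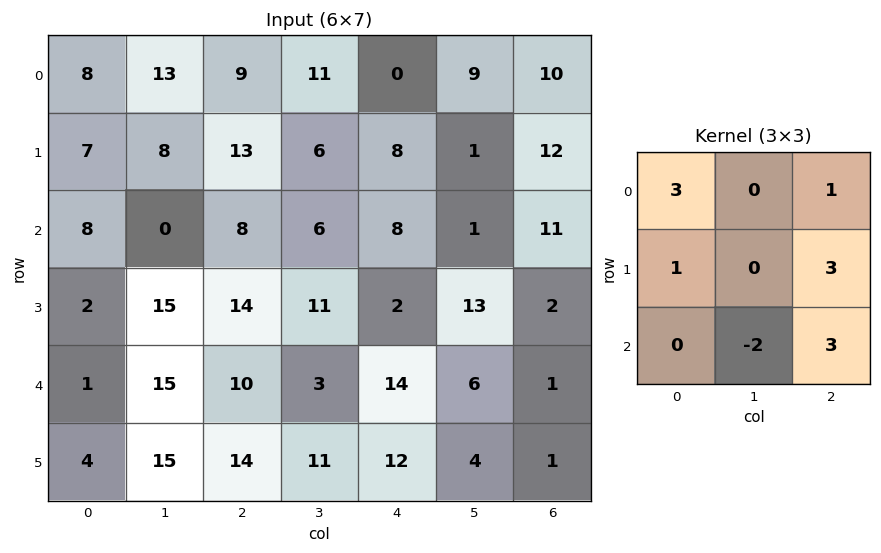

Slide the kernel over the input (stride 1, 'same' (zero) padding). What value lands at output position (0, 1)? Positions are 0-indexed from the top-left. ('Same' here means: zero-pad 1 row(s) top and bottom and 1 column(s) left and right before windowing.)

58

The receptive field on the zero-padded input at this output position is [0 0 0 / 8 13 9 / 7 8 13]. Elementwise product with the kernel and sum: 0·3 + 0·1 + 8·1 + 9·3 + 8·-2 + 13·3.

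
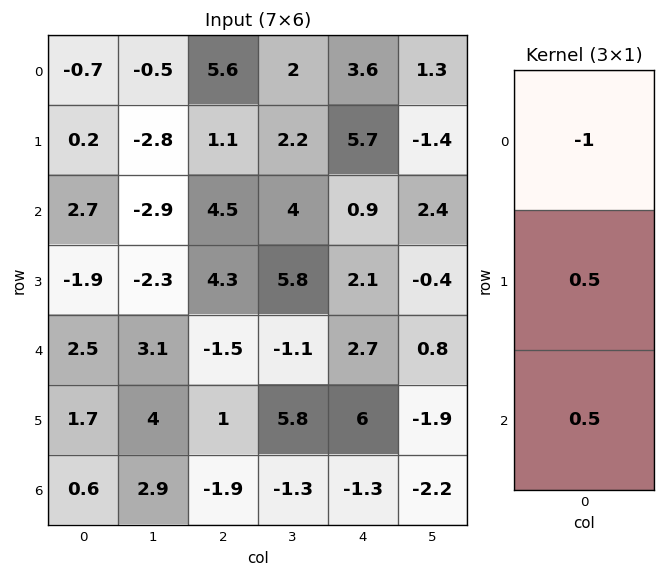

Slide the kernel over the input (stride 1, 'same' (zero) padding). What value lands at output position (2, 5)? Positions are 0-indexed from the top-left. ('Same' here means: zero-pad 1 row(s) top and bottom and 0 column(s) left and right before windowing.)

2.4

The receptive field on the zero-padded input at this output position is [-1.4 / 2.4 / -0.4]. Elementwise product with the kernel and sum: -1.4·-1 + 2.4·0.5 + -0.4·0.5.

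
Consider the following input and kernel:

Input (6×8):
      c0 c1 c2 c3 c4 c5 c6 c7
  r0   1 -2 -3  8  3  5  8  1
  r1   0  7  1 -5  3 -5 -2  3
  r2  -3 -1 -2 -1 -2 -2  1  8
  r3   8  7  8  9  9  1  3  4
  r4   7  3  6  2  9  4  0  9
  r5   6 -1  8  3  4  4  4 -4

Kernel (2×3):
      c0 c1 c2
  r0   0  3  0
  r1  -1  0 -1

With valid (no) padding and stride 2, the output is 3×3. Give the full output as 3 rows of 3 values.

-7 20 14
-19 -20 -18
-5 -6 4

Output[0,0]: The receptive field on the input at this output position is [1 -2 -3 / 0 7 1]. Elementwise product with the kernel and sum: -2·3 + 0·-1 + 1·-1.
Output[0,1]: The receptive field on the input at this output position is [-3 8 3 / 1 -5 3]. Elementwise product with the kernel and sum: 8·3 + 1·-1 + 3·-1.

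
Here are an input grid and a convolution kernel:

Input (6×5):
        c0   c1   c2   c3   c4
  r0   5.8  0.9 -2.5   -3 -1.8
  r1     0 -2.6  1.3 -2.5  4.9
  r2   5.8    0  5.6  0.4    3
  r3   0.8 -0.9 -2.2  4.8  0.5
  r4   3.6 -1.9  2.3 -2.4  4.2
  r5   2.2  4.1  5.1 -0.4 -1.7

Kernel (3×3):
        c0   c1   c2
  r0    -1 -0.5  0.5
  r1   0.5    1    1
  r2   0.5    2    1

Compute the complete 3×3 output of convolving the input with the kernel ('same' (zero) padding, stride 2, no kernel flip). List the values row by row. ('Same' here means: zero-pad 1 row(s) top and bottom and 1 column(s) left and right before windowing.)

4.1 -6.25 5.25
5.2 6.65 6.65
9.35 15.2 -5.65

Output[0,0]: The receptive field on the zero-padded input at this output position is [0 0 0 / 0 5.8 0.9 / 0 0 -2.6]. Elementwise product with the kernel and sum: 0·-1 + 0·-0.5 + 0·0.5 + 0·0.5 + 5.8·1 + 0.9·1 + 0·0.5 + 0·2 + -2.6·1.
Output[0,1]: The receptive field on the zero-padded input at this output position is [0 0 0 / 0.9 -2.5 -3 / -2.6 1.3 -2.5]. Elementwise product with the kernel and sum: 0·-1 + 0·-0.5 + 0·0.5 + 0.9·0.5 + -2.5·1 + -3·1 + -2.6·0.5 + 1.3·2 + -2.5·1.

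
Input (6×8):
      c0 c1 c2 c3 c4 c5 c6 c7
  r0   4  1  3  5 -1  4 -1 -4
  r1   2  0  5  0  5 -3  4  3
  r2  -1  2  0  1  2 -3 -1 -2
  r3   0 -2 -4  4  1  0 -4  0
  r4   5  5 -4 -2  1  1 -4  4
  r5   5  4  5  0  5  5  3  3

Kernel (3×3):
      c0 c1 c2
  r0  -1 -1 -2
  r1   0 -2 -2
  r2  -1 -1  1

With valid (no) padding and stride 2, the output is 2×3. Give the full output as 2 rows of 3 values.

Output[0,0]: The receptive field on the input at this output position is [4 1 3 / 2 0 5 / -1 2 0]. Elementwise product with the kernel and sum: 4·-1 + 1·-1 + 3·-2 + 0·-2 + 5·-2 + -1·-1 + 2·-1 + 0·1.
Output[0,1]: The receptive field on the input at this output position is [3 5 -1 / 5 0 5 / 0 1 2]. Elementwise product with the kernel and sum: 3·-1 + 5·-1 + -1·-2 + 0·-2 + 5·-2 + 0·-1 + 1·-1 + 2·1.

-22 -15 -3
-3 -8 5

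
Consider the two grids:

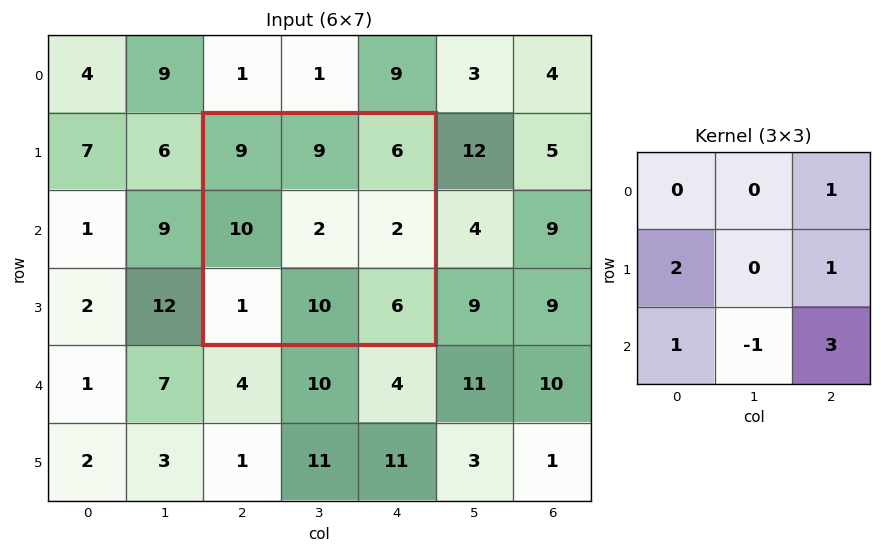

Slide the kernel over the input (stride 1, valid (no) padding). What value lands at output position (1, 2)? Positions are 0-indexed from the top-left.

The receptive field on the input at this output position is [9 9 6 / 10 2 2 / 1 10 6]. Elementwise product with the kernel and sum: 6·1 + 10·2 + 2·1 + 1·1 + 10·-1 + 6·3.

37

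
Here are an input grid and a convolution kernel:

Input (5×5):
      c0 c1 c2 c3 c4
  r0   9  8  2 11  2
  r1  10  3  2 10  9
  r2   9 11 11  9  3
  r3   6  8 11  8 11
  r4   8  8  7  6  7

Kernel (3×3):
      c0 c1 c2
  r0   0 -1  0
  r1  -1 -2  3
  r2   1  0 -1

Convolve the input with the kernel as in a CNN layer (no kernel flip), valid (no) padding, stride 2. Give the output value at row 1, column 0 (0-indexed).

1

The receptive field on the input at this output position is [9 11 11 / 6 8 11 / 8 8 7]. Elementwise product with the kernel and sum: 11·-1 + 6·-1 + 8·-2 + 11·3 + 8·1 + 7·-1.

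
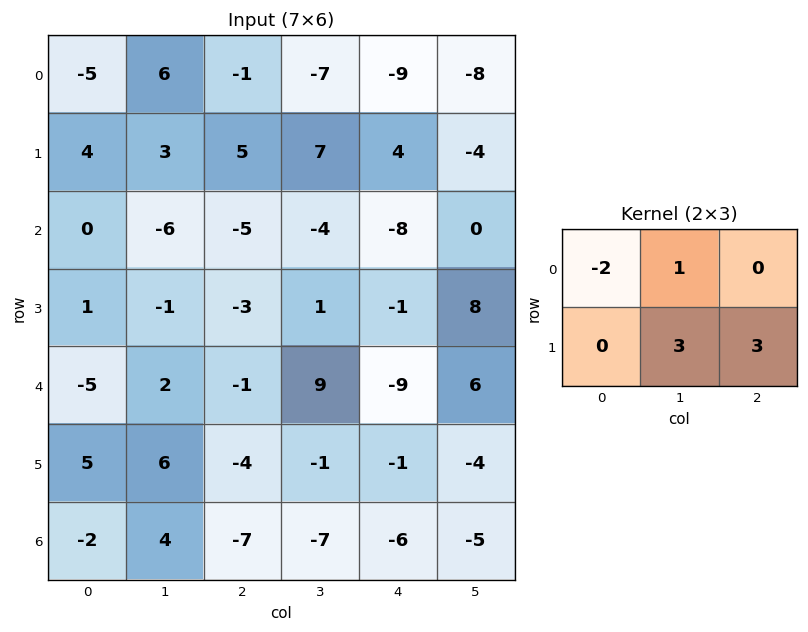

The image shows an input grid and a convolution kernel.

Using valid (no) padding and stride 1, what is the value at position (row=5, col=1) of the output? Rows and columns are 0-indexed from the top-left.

The receptive field on the input at this output position is [6 -4 -1 / 4 -7 -7]. Elementwise product with the kernel and sum: 6·-2 + -4·1 + -7·3 + -7·3.

-58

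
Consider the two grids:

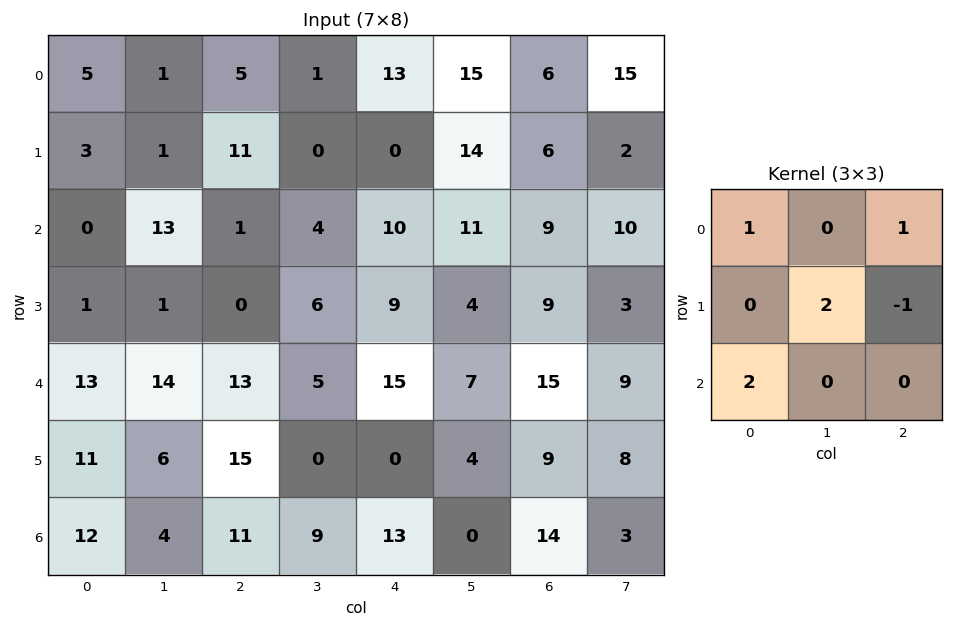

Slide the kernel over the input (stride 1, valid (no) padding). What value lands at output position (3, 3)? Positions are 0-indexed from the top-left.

33

The receptive field on the input at this output position is [6 9 4 / 5 15 7 / 0 0 4]. Elementwise product with the kernel and sum: 6·1 + 4·1 + 15·2 + 7·-1 + 0·2.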